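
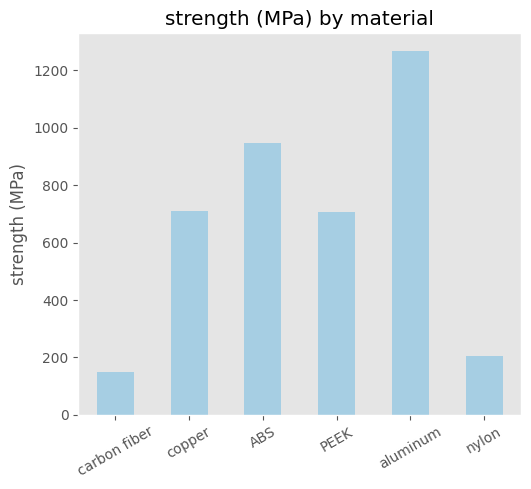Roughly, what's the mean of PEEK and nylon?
≈ 500

(800 + 200) / 2 ≈ 500.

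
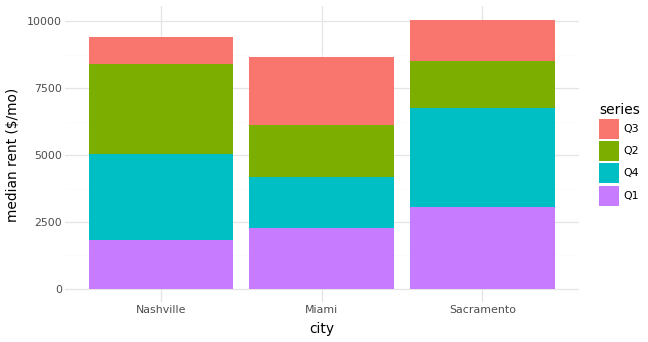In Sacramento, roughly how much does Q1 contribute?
Q1 top ≈ 3000, bottom ≈ 0; segment ≈ 3000.

≈ 3000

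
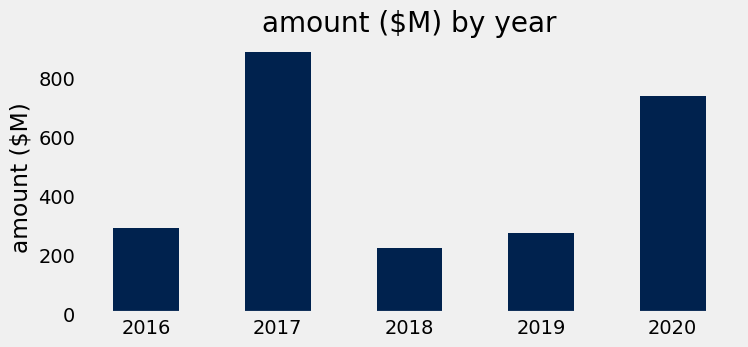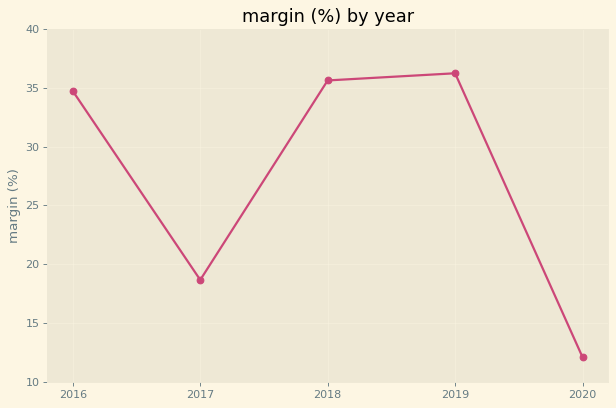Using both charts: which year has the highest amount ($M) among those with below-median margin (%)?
2017

Chart 2 median margin (%) ≈ 35; below-median years: 2017, 2020. Among those, 2017 has the highest amount ($M) (≈ 900).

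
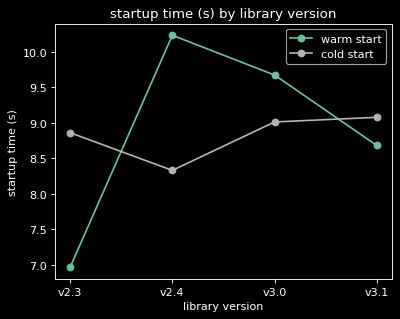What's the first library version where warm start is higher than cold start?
v2.4

v2.3: warm start ≈ 7.0 vs cold start ≈ 9.0 (not yet); v2.4: warm start ≈ 10.0 vs cold start ≈ 8.5 (first crossover).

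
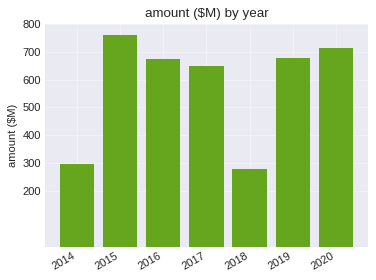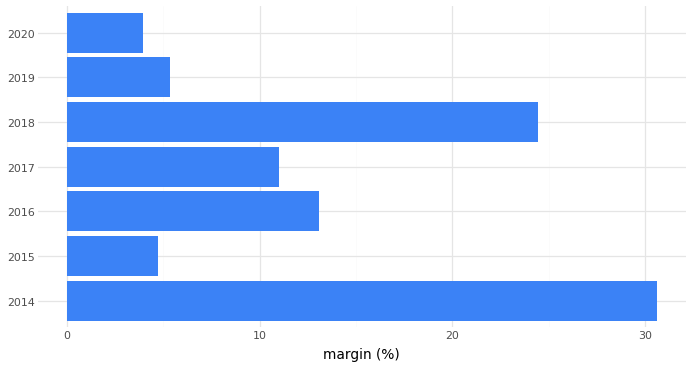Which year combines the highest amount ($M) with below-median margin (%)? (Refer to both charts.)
2015

Chart 2 median margin (%) ≈ 10; below-median years: 2015, 2019, 2020. Among those, 2015 has the highest amount ($M) (≈ 800).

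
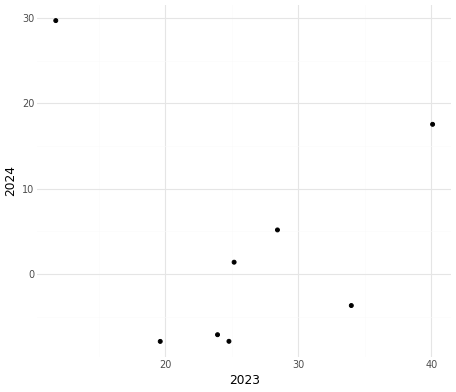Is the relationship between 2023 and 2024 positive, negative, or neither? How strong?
Points are roughly uncorrelated; weak (|r| ≈ 0.1).

no clear correlation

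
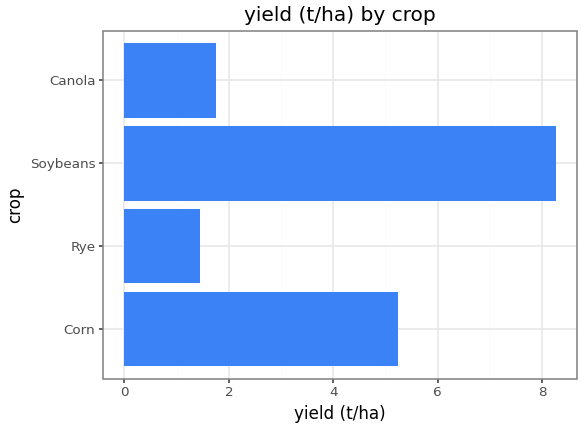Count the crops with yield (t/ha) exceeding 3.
2

Above 3: Corn, Soybeans.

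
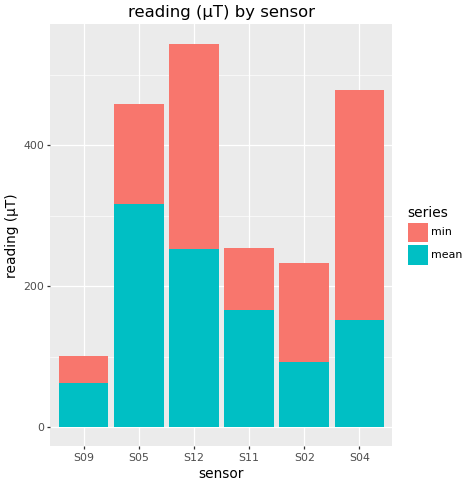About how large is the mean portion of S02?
mean top ≈ 100, bottom ≈ 0; segment ≈ 100.

≈ 100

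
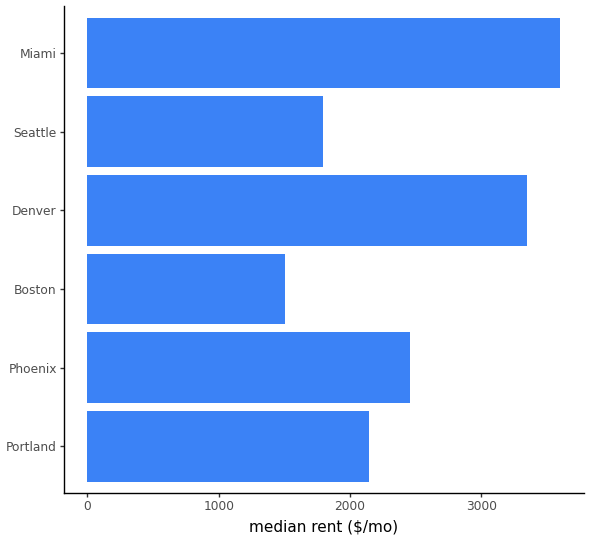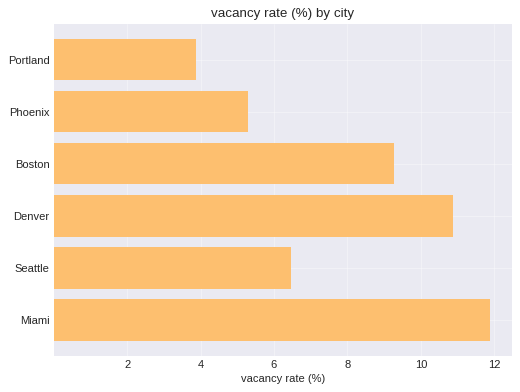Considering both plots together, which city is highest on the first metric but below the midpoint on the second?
Chart 2 median vacancy rate (%) ≈ 8; below-median cities: Portland, Phoenix, Seattle. Among those, Phoenix has the highest median rent ($/mo) (≈ 2500).

Phoenix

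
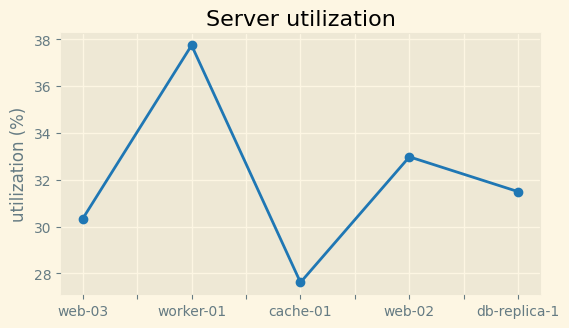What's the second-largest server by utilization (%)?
Top 3: worker-01 ≈ 38, web-02 ≈ 33, db-replica-1 ≈ 31.

web-02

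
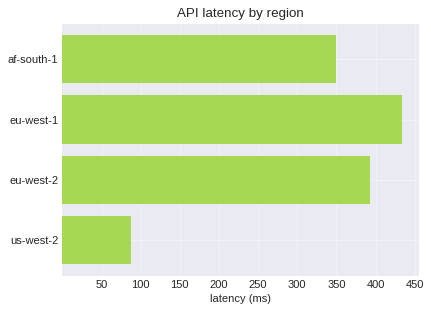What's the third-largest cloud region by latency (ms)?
af-south-1

Top 4: eu-west-1 ≈ 450, eu-west-2 ≈ 400, af-south-1 ≈ 350, us-west-2 ≈ 100.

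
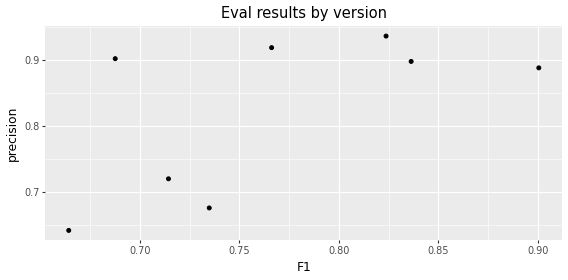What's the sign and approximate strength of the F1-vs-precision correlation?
positive, moderate

Points are positively correlated; moderate (|r| ≈ 0.6).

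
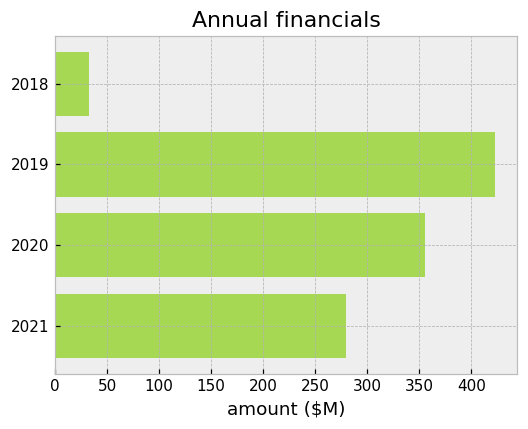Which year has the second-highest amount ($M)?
Top 3: 2019 ≈ 400, 2020 ≈ 350, 2021 ≈ 300.

2020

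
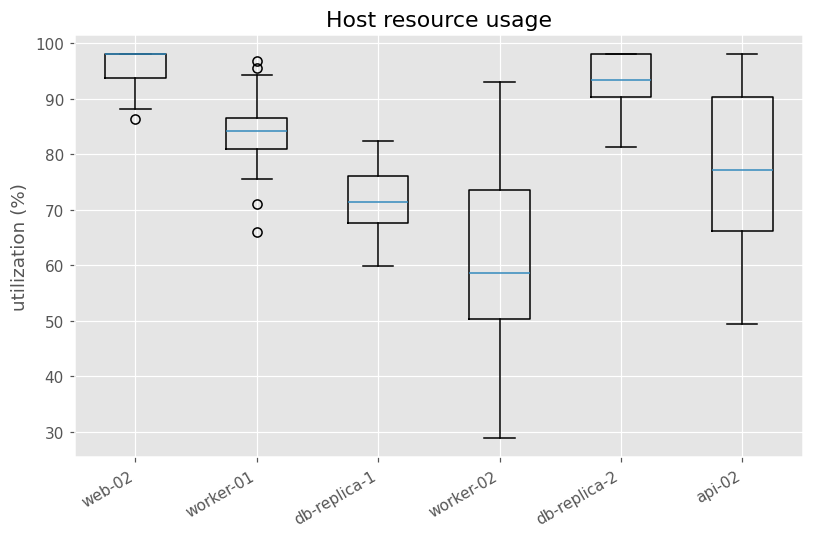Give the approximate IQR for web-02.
Q3 ≈ 100, Q1 ≈ 95; IQR ≈ 5.

≈ 5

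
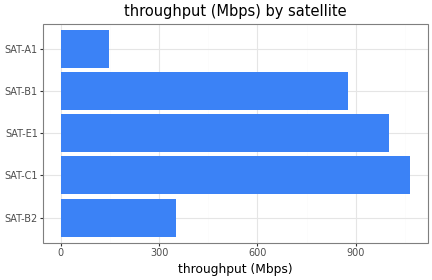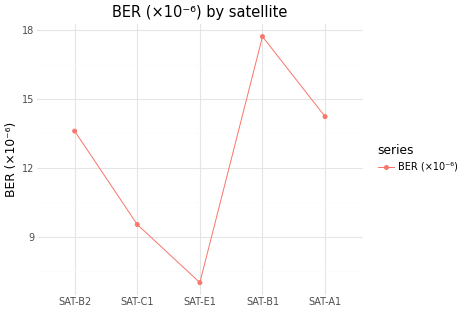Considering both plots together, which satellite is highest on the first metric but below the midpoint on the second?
SAT-C1

Chart 2 median BER (×10⁻⁶) ≈ 14; below-median satellites: SAT-C1, SAT-E1. Among those, SAT-C1 has the highest throughput (Mbps) (≈ 1100).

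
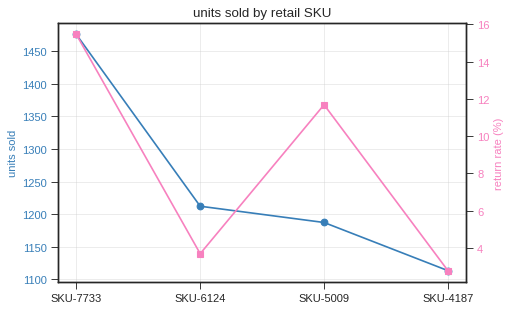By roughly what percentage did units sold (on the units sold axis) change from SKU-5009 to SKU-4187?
≈ -8.3%

SKU-5009 ≈ 1200, SKU-4187 ≈ 1100; (1100 − 1200) / 1200 ≈ -8.3%.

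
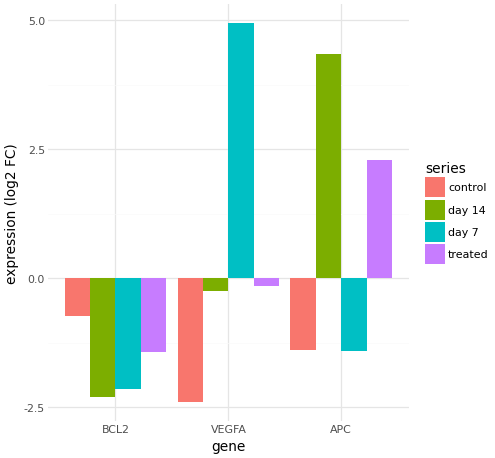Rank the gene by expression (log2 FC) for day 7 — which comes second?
Top 3 for day 7: VEGFA ≈ 5, APC ≈ -1, BCL2 ≈ -2.

APC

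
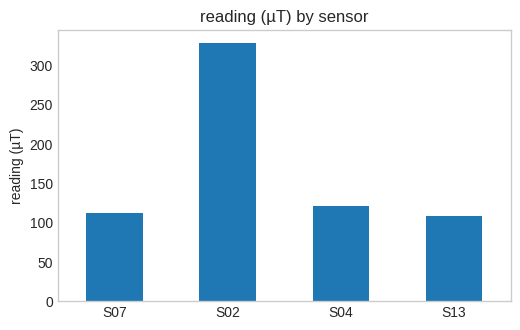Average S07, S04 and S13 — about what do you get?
(100 + 100 + 100) / 3 ≈ 100.

≈ 100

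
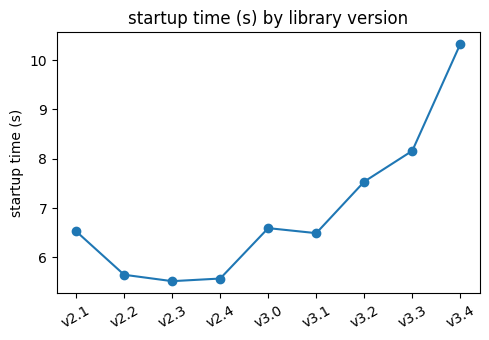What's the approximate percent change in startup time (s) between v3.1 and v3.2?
≈ +15.4%

v3.1 ≈ 6.5, v3.2 ≈ 7.5; (7.5 − 6.5) / 6.5 ≈ +15.4%.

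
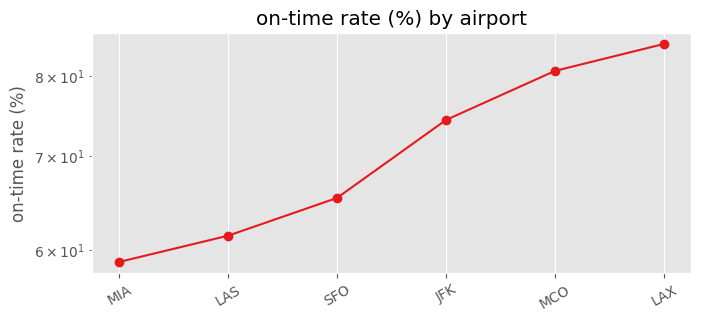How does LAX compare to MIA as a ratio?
≈ 1.42×

LAX ≈ 85, MIA ≈ 60; 85/60 ≈ 1.42.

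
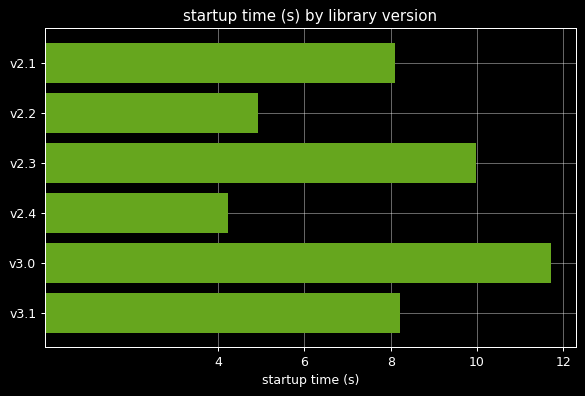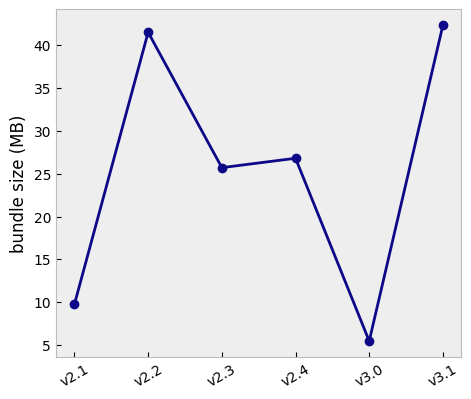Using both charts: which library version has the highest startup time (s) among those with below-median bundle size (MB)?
Chart 2 median bundle size (MB) ≈ 25; below-median library versions: v2.1, v2.3, v3.0. Among those, v3.0 has the highest startup time (s) (≈ 12).

v3.0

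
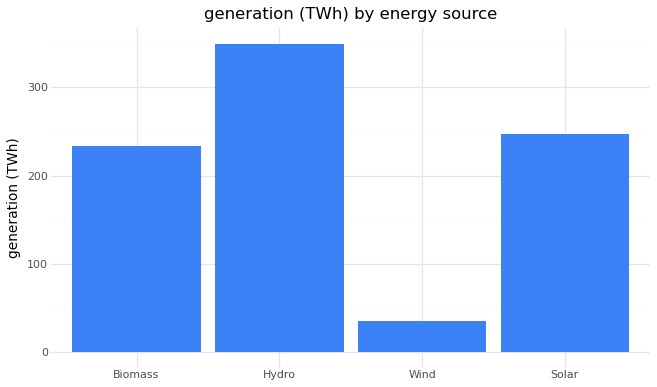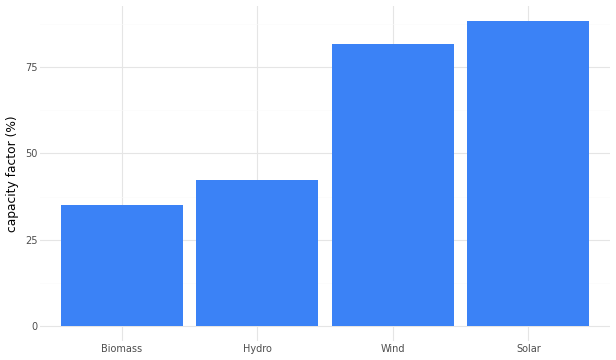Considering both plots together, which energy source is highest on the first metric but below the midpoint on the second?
Chart 2 median capacity factor (%) ≈ 60; below-median energy sources: Biomass, Hydro. Among those, Hydro has the highest generation (TWh) (≈ 350).

Hydro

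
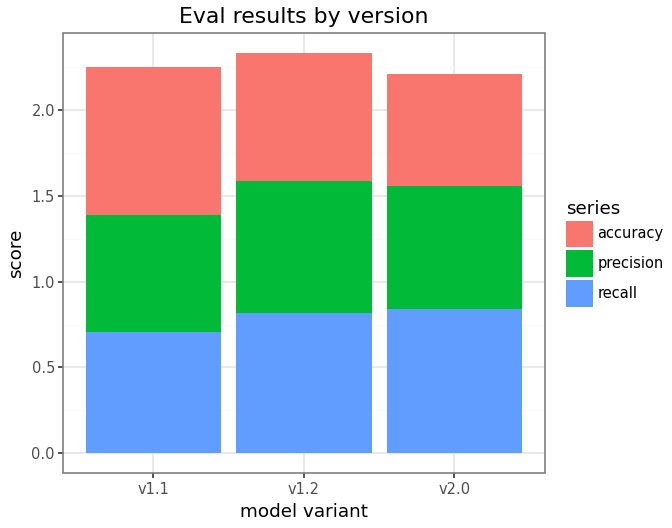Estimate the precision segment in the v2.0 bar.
≈ 0.8

precision top ≈ 1.6, bottom ≈ 0.8; segment ≈ 0.8.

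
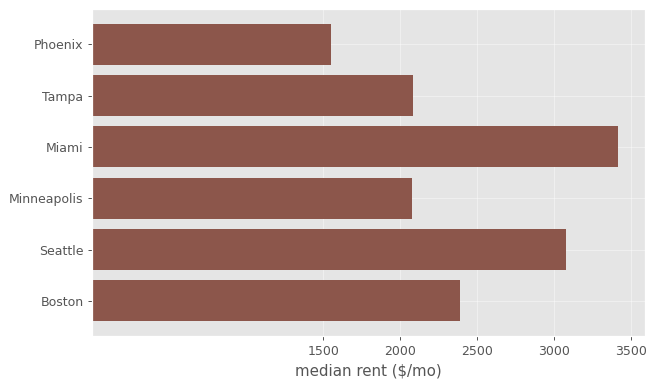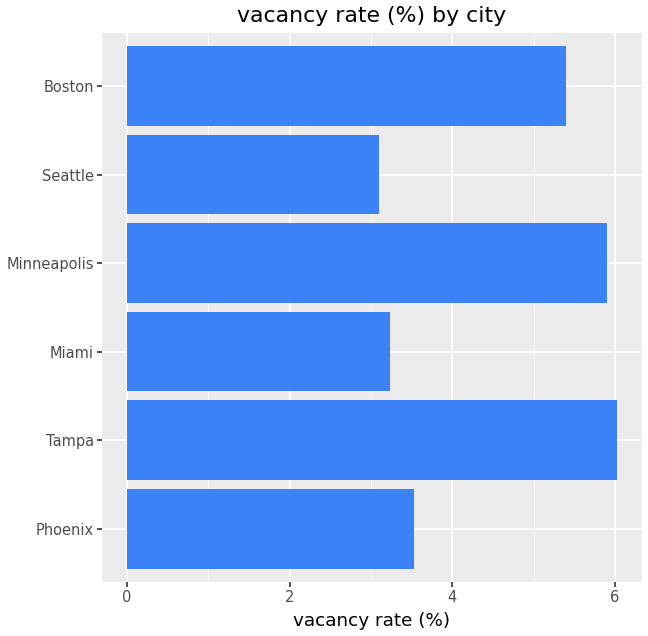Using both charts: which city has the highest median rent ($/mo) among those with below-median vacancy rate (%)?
Chart 2 median vacancy rate (%) ≈ 4; below-median cities: Phoenix, Miami, Seattle. Among those, Miami has the highest median rent ($/mo) (≈ 3500).

Miami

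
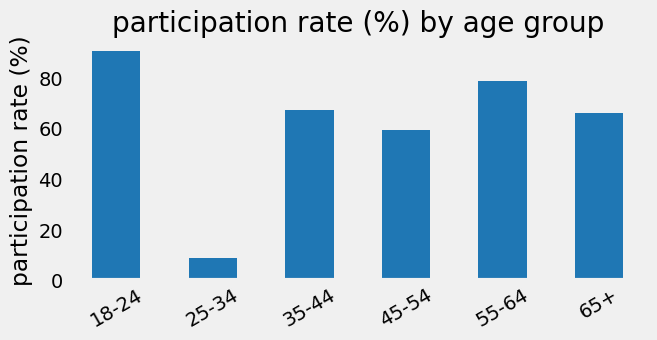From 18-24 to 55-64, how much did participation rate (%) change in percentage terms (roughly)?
≈ -11.1%

18-24 ≈ 90, 55-64 ≈ 80; (80 − 90) / 90 ≈ -11.1%.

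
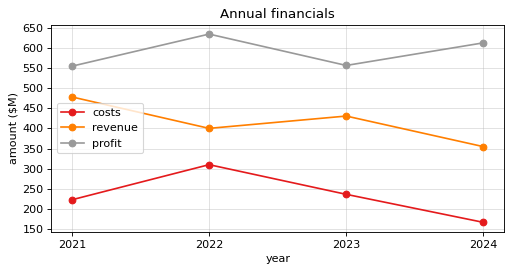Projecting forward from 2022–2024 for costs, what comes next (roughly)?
Last three: 300, 250, 150 → slope ≈ -75/step → next ≈ 75.

≈ 75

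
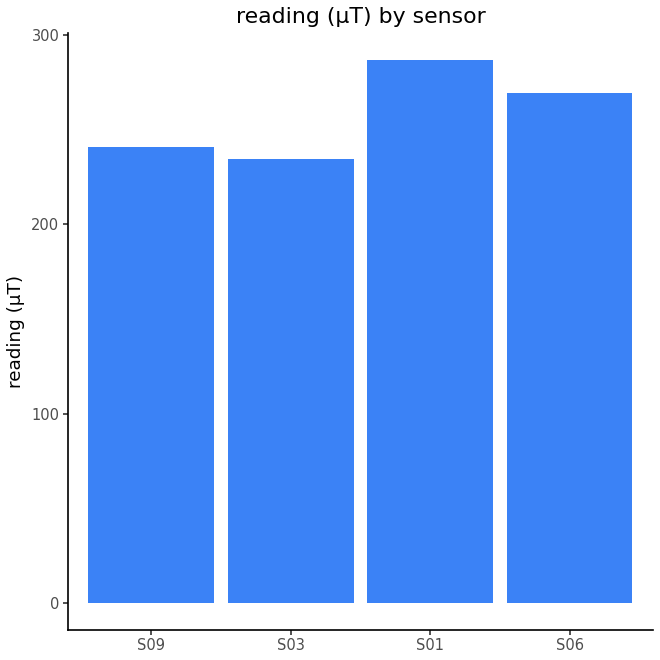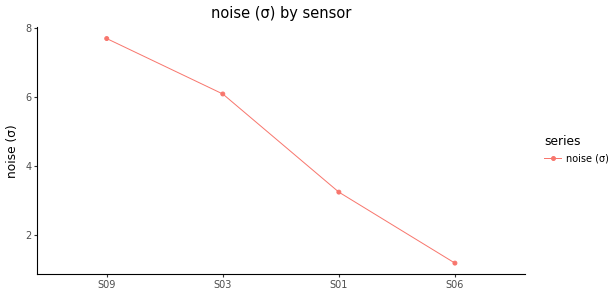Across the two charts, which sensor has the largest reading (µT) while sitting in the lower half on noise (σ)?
Chart 2 median noise (σ) ≈ 5; below-median sensors: S01, S06. Among those, S01 has the highest reading (µT) (≈ 300).

S01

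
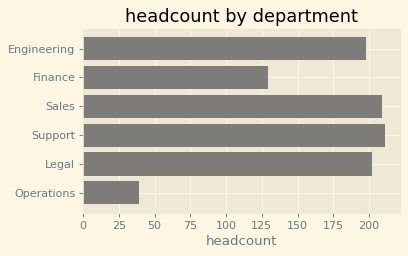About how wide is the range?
≈ 180

Max Support ≈ 220, min Operations ≈ 40; range ≈ 180.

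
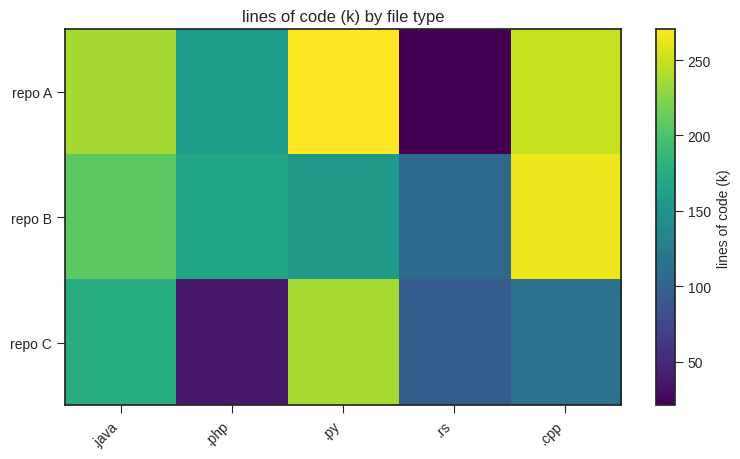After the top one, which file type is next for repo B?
Top 3 for repo B: .cpp ≈ 275, .java ≈ 200, .php ≈ 175.

.java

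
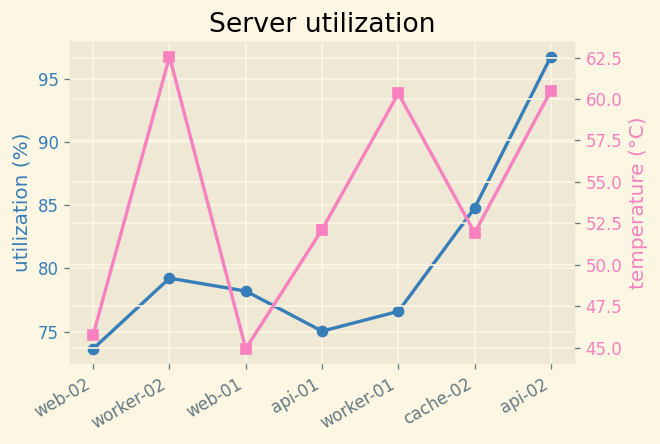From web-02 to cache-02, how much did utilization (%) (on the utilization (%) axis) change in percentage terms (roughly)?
≈ +13.5%

web-02 ≈ 74, cache-02 ≈ 84; (84 − 74) / 74 ≈ +13.5%.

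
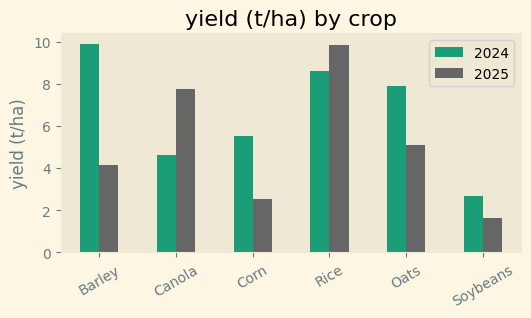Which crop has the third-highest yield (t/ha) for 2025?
Top 4 for 2025: Rice ≈ 10, Canola ≈ 8, Oats ≈ 5, Barley ≈ 4.

Oats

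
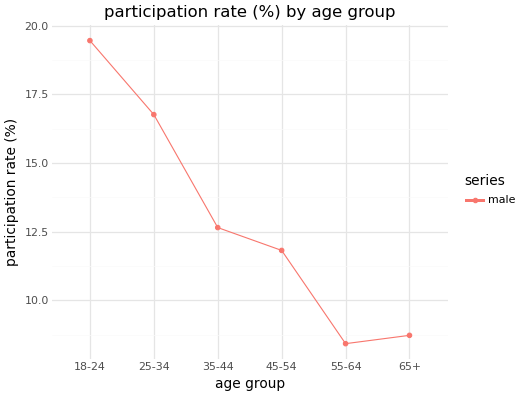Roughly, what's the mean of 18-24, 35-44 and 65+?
≈ 14

(19 + 13 + 9) / 3 ≈ 14.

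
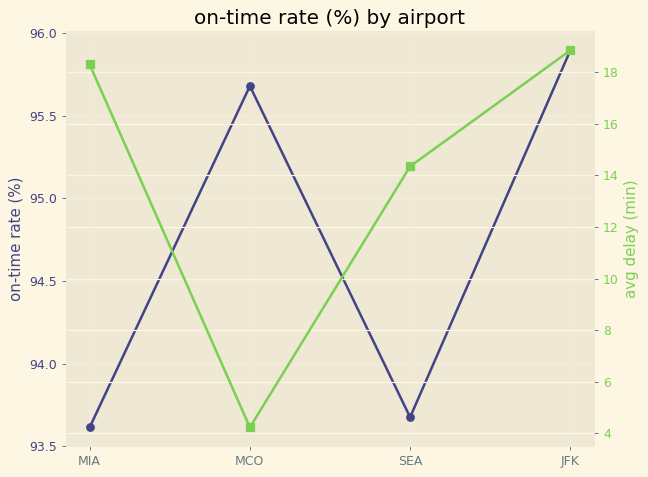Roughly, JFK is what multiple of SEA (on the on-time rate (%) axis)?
JFK ≈ 95.8, SEA ≈ 93.6; 95.8/93.6 ≈ 1.02.

≈ 1.02×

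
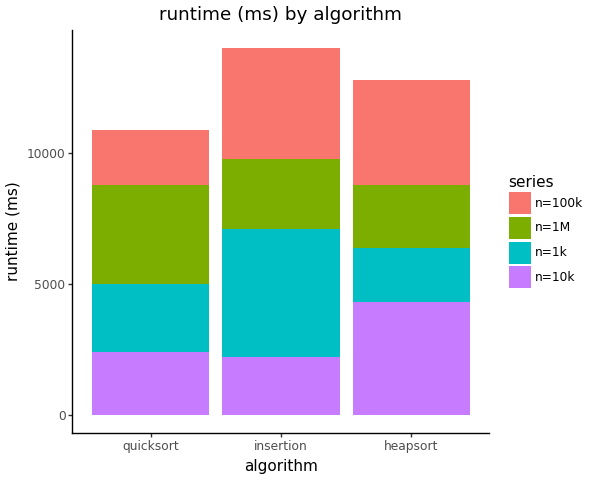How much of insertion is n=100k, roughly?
n=100k top ≈ 14000, bottom ≈ 10000; segment ≈ 4000.

≈ 4000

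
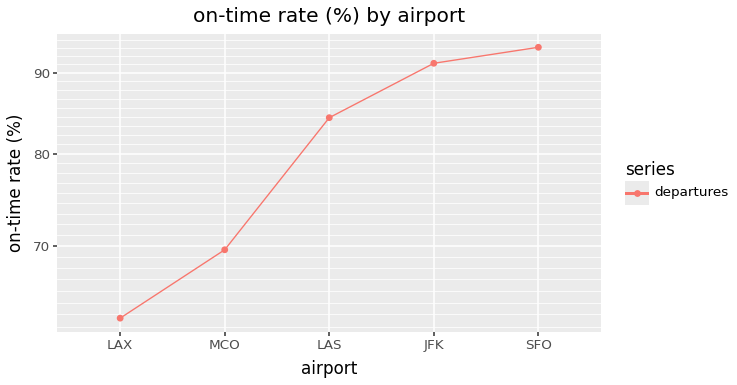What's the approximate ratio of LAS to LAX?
LAS ≈ 85, LAX ≈ 65; 85/65 ≈ 1.31.

≈ 1.31×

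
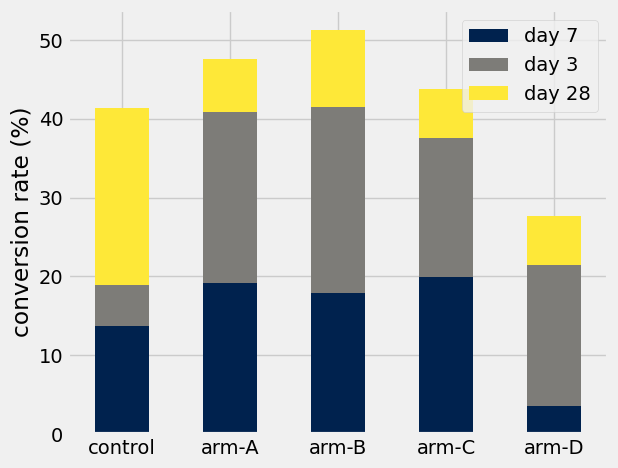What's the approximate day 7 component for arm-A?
day 7 top ≈ 20, bottom ≈ 0; segment ≈ 20.

≈ 20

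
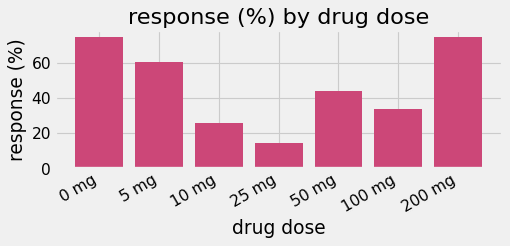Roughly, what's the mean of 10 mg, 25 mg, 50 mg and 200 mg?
≈ 38

(30 + 10 + 40 + 70) / 4 ≈ 38.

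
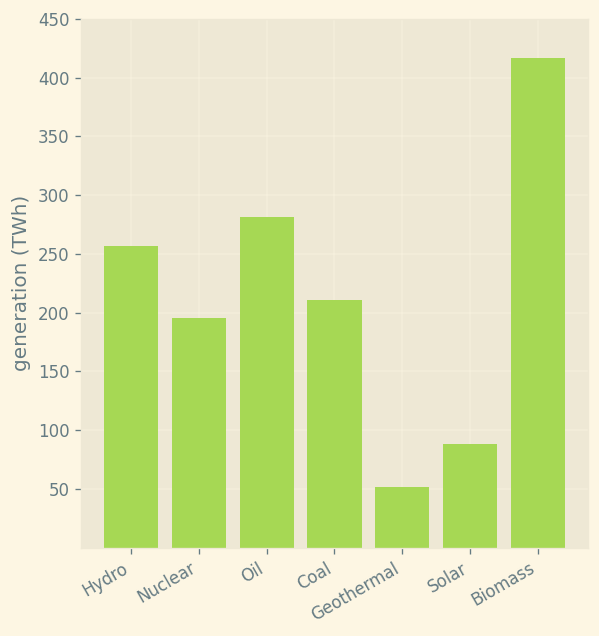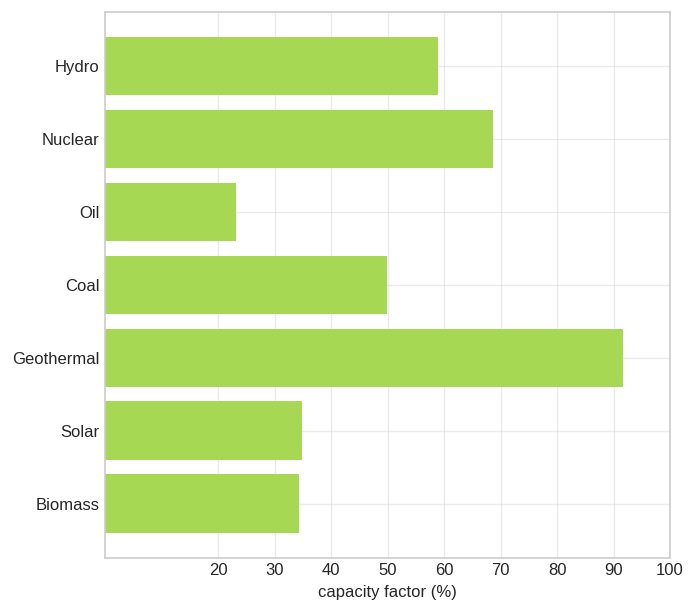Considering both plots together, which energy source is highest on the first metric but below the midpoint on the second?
Chart 2 median capacity factor (%) ≈ 50; below-median energy sources: Oil, Solar, Biomass. Among those, Biomass has the highest generation (TWh) (≈ 400).

Biomass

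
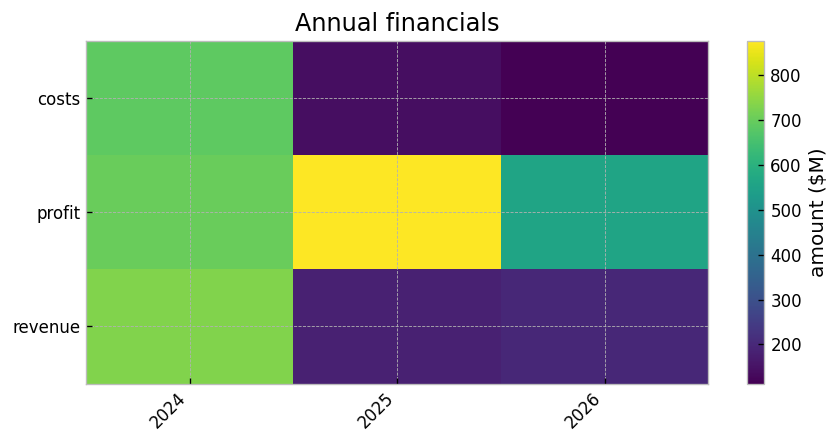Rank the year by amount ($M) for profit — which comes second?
2024

Top 3 for profit: 2025 ≈ 900, 2024 ≈ 700, 2026 ≈ 600.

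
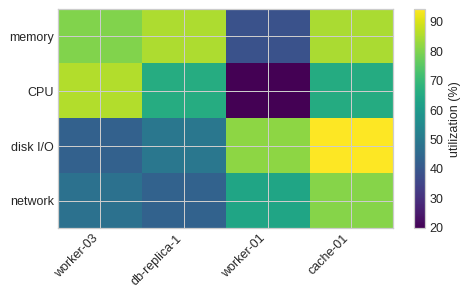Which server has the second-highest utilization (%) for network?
Top 3 for network: cache-01 ≈ 80, worker-01 ≈ 60, worker-03 ≈ 50.

worker-01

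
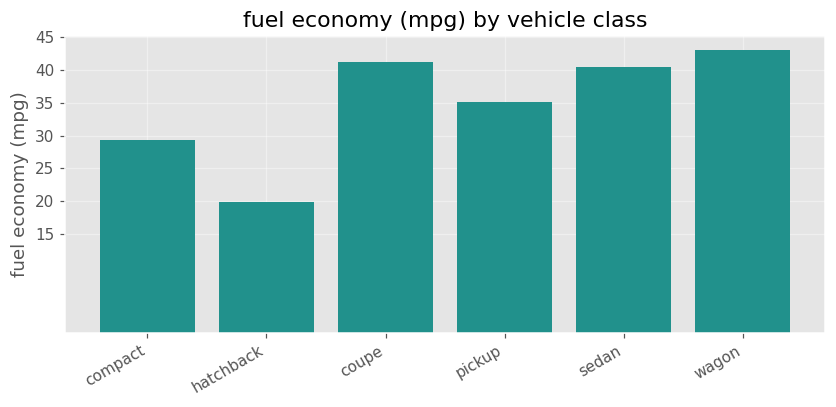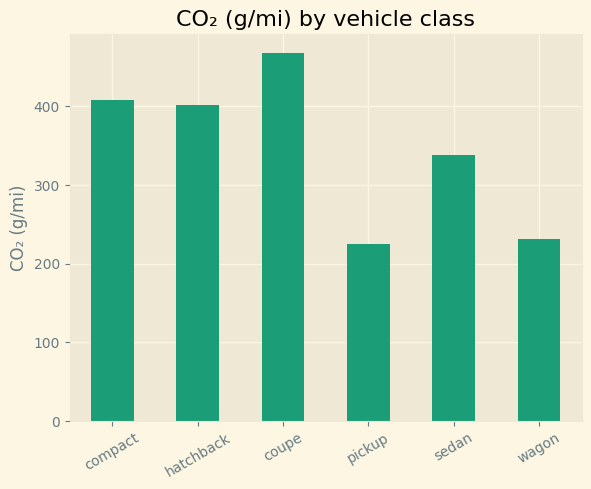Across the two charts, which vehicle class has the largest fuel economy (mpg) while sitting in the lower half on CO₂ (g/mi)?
Chart 2 median CO₂ (g/mi) ≈ 350; below-median vehicle classes: pickup, sedan, wagon. Among those, wagon has the highest fuel economy (mpg) (≈ 45).

wagon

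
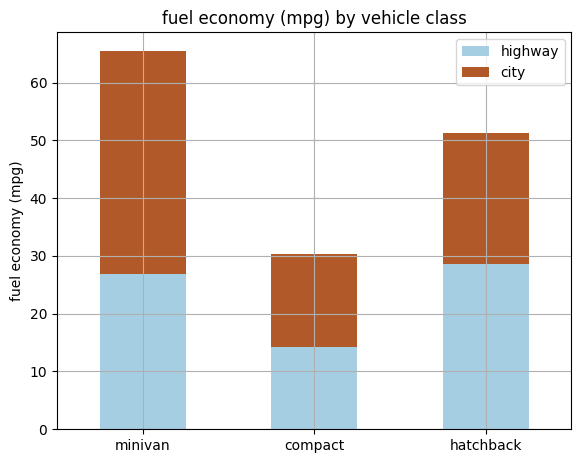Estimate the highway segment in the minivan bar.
highway top ≈ 30, bottom ≈ 0; segment ≈ 30.

≈ 30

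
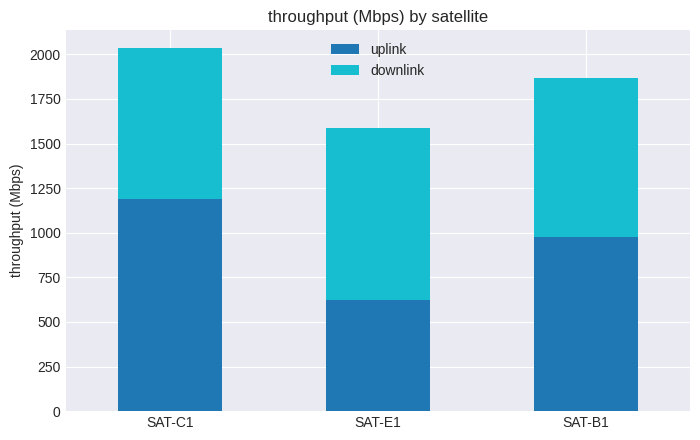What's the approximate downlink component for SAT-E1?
downlink top ≈ 1600, bottom ≈ 600; segment ≈ 1000.

≈ 1000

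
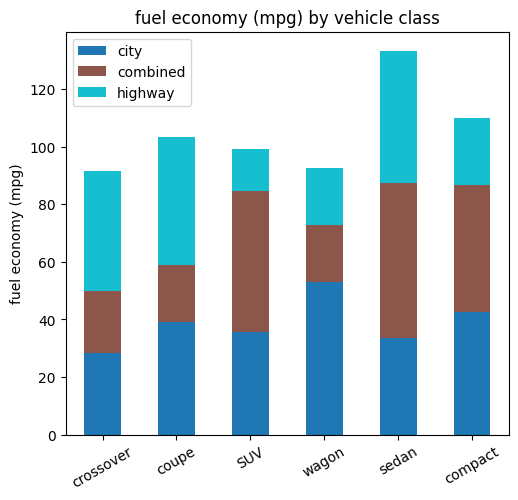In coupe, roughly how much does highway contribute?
highway top ≈ 100, bottom ≈ 60; segment ≈ 40.

≈ 40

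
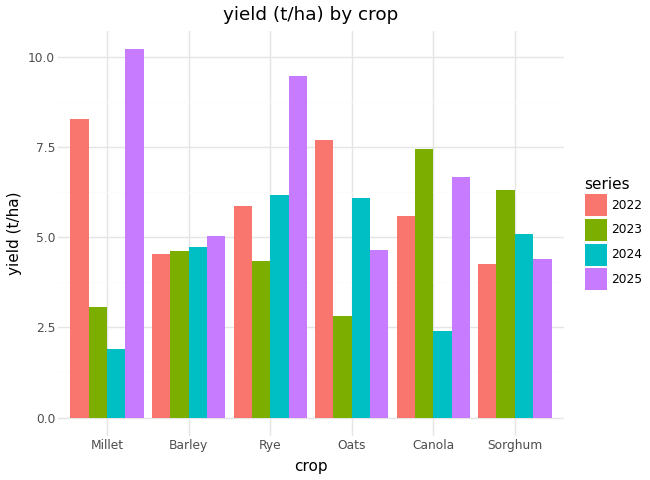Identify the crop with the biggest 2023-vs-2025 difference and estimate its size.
Millet: 2023 ≈ 3, 2025 ≈ 10 → gap ≈ 7. Next-largest (Rye) is only ≈ 5.

Millet, ≈ 7 t/ha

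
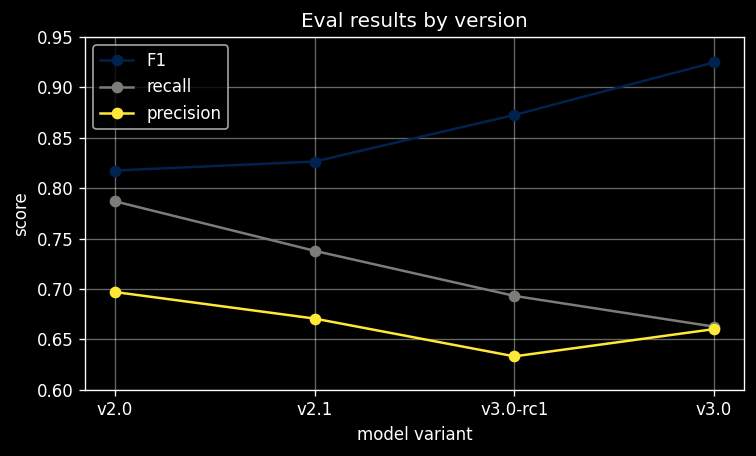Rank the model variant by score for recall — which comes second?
Top 3 for recall: v2.0 ≈ 0.80, v2.1 ≈ 0.75, v3.0-rc1 ≈ 0.70.

v2.1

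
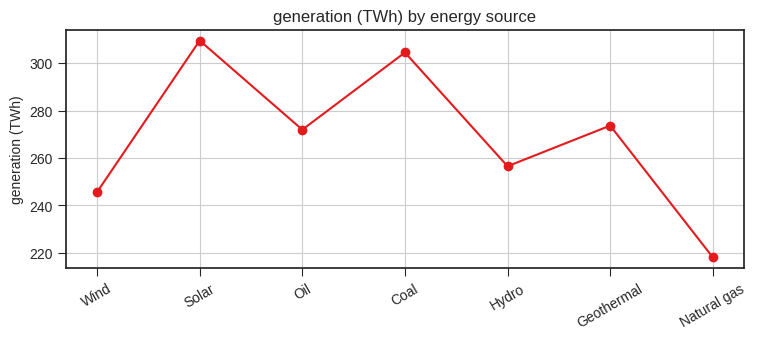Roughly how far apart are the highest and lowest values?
≈ 90

Max Solar ≈ 310, min Natural gas ≈ 220; range ≈ 90.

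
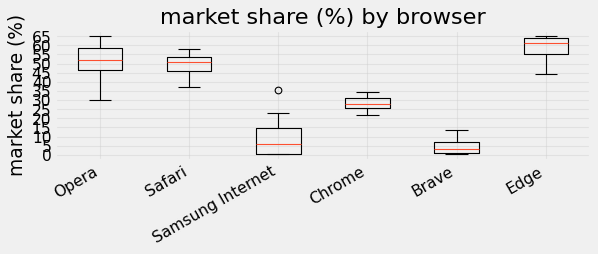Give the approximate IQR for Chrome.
≈ 5

Q3 ≈ 30, Q1 ≈ 25; IQR ≈ 5.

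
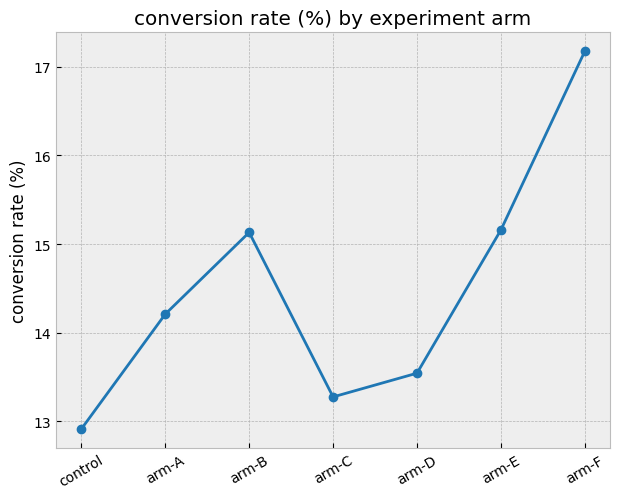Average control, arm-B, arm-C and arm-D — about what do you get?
(13.0 + 15.0 + 13.5 + 13.5) / 4 ≈ 13.75.

≈ 13.75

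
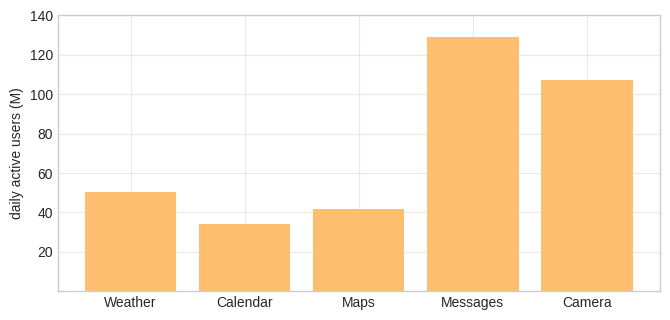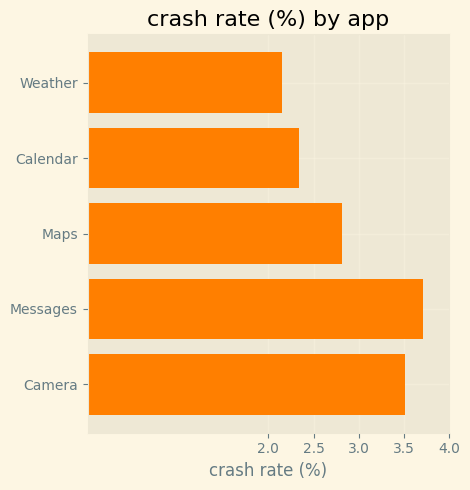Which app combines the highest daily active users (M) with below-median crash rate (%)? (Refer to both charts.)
Chart 2 median crash rate (%) ≈ 3; below-median apps: Weather, Calendar. Among those, Weather has the highest daily active users (M) (≈ 60).

Weather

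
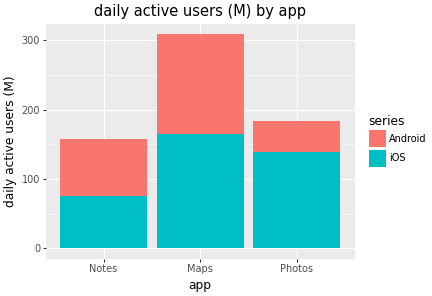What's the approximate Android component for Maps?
Android top ≈ 300, bottom ≈ 150; segment ≈ 150.

≈ 150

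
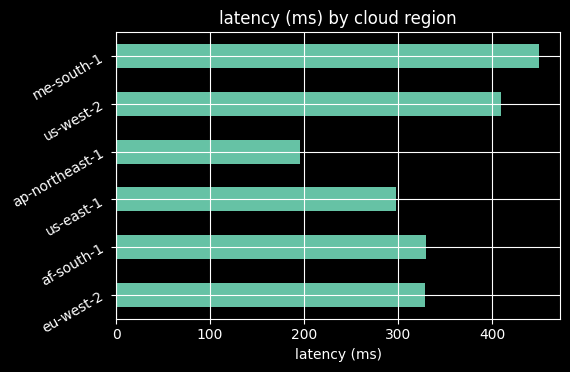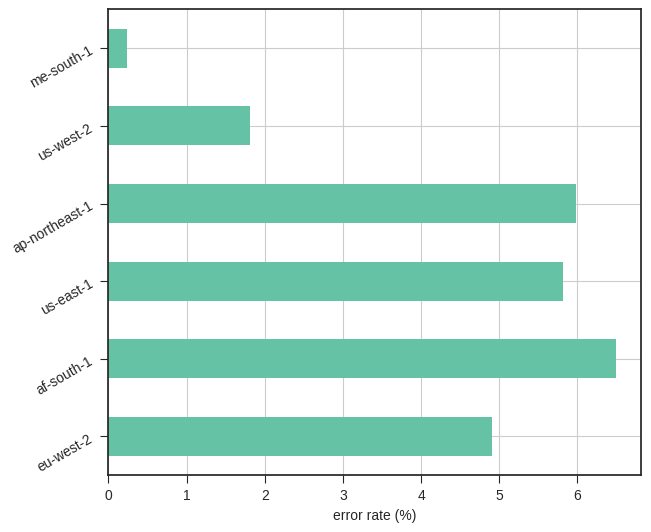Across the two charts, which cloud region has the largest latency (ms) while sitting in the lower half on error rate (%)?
me-south-1

Chart 2 median error rate (%) ≈ 5; below-median cloud regions: eu-west-2, us-west-2, me-south-1. Among those, me-south-1 has the highest latency (ms) (≈ 450).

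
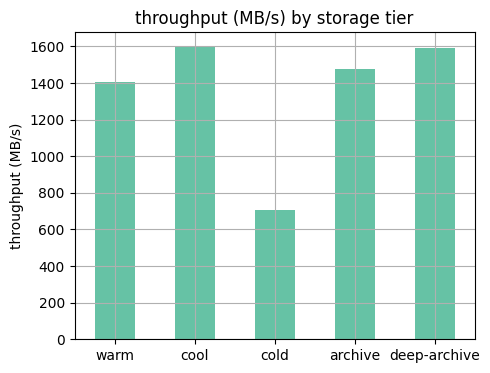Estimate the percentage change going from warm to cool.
warm ≈ 1400, cool ≈ 1600; (1600 − 1400) / 1400 ≈ +14.3%.

≈ +14.3%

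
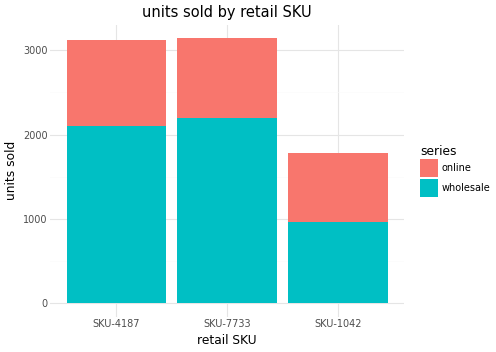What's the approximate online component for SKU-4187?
≈ 1000

online top ≈ 3000, bottom ≈ 2000; segment ≈ 1000.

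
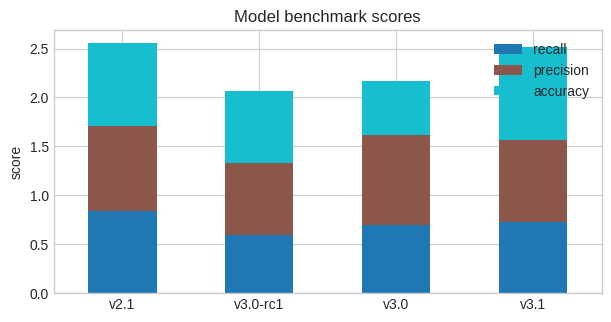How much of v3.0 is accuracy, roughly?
≈ 0.5

accuracy top ≈ 2.0, bottom ≈ 1.5; segment ≈ 0.5.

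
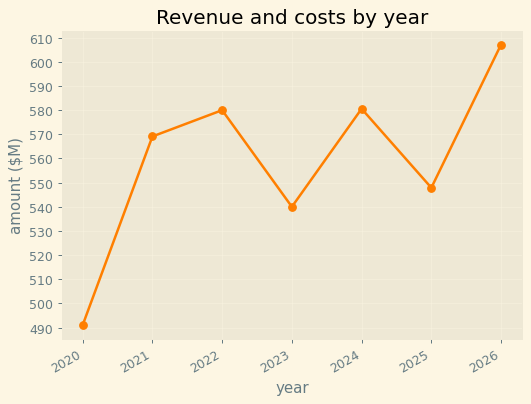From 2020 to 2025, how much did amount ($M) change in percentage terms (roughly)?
≈ +12.2%

2020 ≈ 490, 2025 ≈ 550; (550 − 490) / 490 ≈ +12.2%.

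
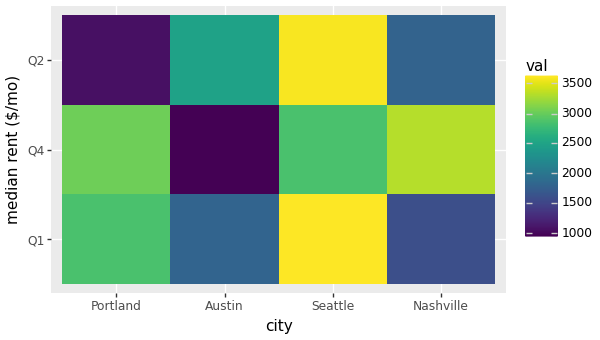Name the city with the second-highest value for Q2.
Top 3 for Q2: Seattle ≈ 3500, Austin ≈ 2500, Nashville ≈ 2000.

Austin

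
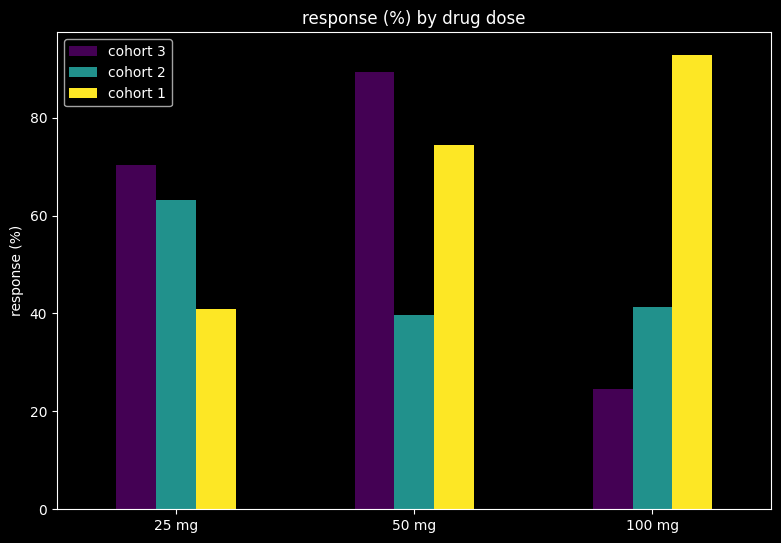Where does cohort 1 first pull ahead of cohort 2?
25 mg: cohort 1 ≈ 40 vs cohort 2 ≈ 60 (not yet); 50 mg: cohort 1 ≈ 70 vs cohort 2 ≈ 40 (first crossover).

50 mg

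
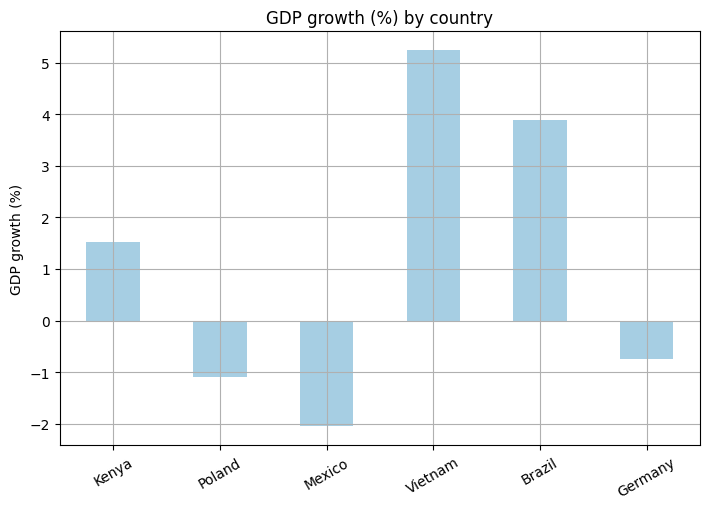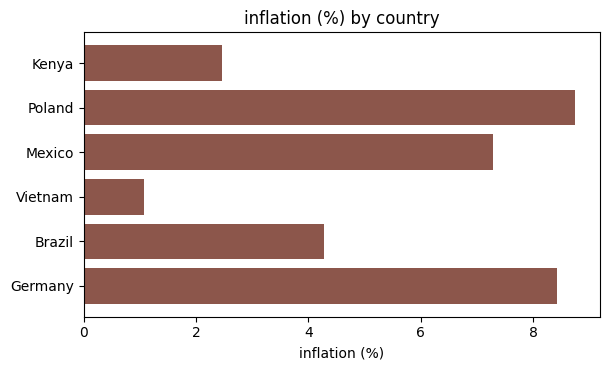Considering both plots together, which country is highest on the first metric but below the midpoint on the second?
Chart 2 median inflation (%) ≈ 6; below-median countries: Kenya, Vietnam, Brazil. Among those, Vietnam has the highest GDP growth (%) (≈ 5).

Vietnam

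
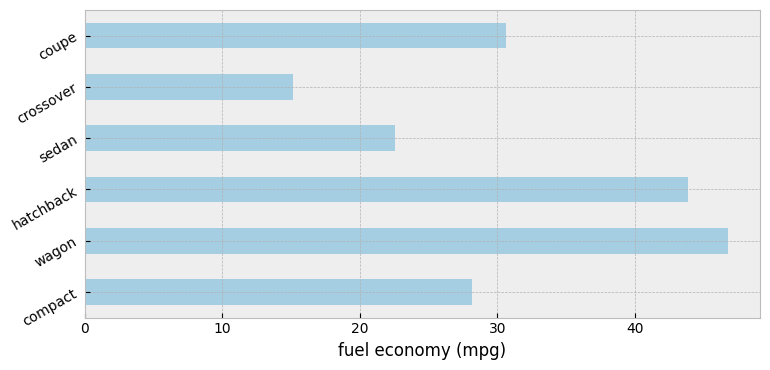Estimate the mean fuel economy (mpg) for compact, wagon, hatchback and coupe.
≈ 38

(30 + 45 + 45 + 30) / 4 ≈ 38.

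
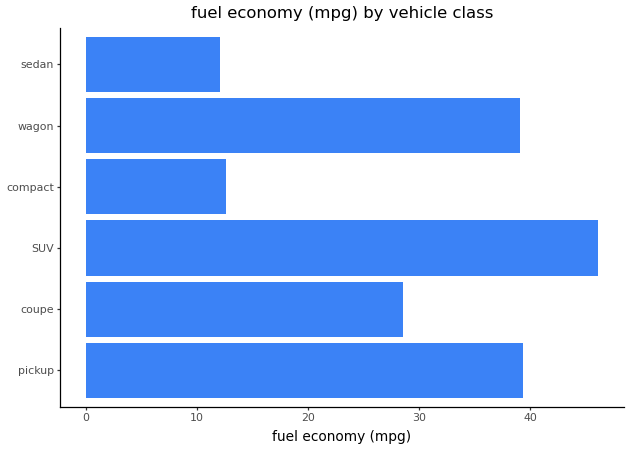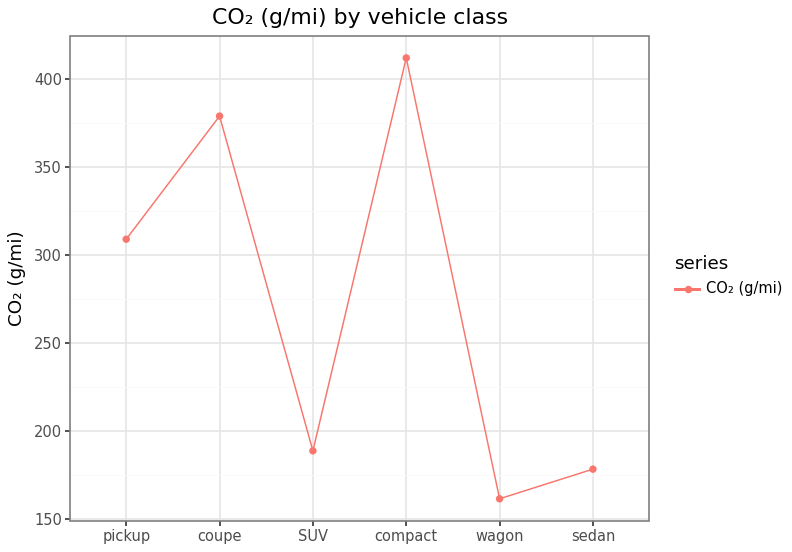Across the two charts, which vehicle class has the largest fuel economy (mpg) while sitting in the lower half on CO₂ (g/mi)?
SUV

Chart 2 median CO₂ (g/mi) ≈ 250; below-median vehicle classes: SUV, wagon, sedan. Among those, SUV has the highest fuel economy (mpg) (≈ 45).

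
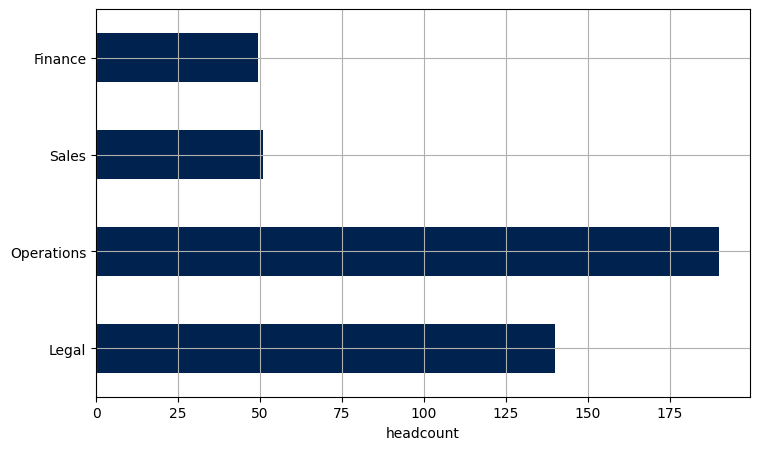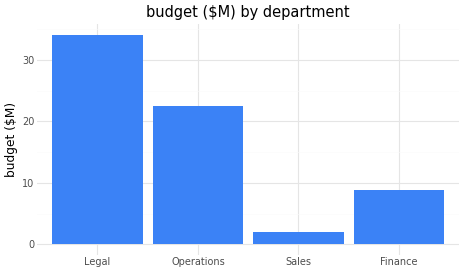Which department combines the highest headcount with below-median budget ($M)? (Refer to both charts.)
Sales

Chart 2 median budget ($M) ≈ 15; below-median departments: Sales, Finance. Among those, Sales has the highest headcount (≈ 60).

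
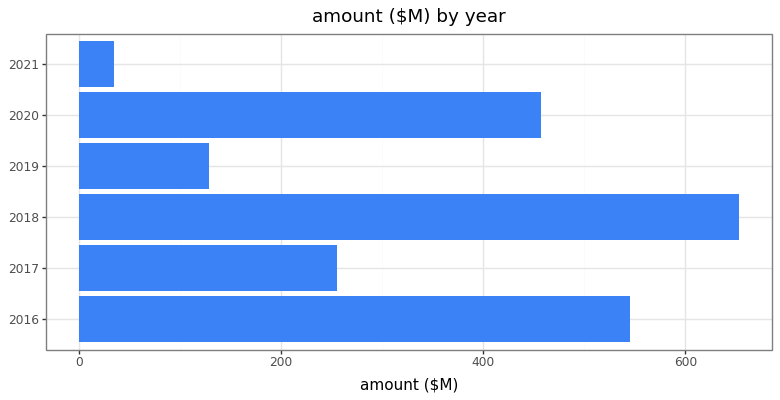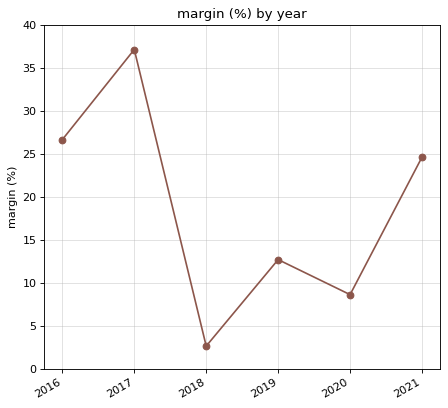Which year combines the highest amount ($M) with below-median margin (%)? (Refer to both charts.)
2018

Chart 2 median margin (%) ≈ 20; below-median years: 2018, 2019, 2020. Among those, 2018 has the highest amount ($M) (≈ 700).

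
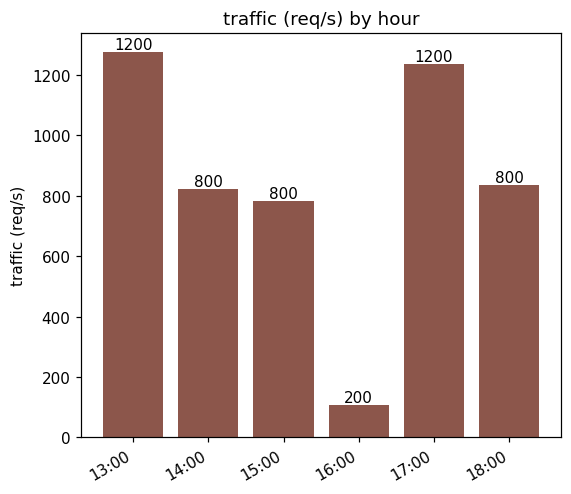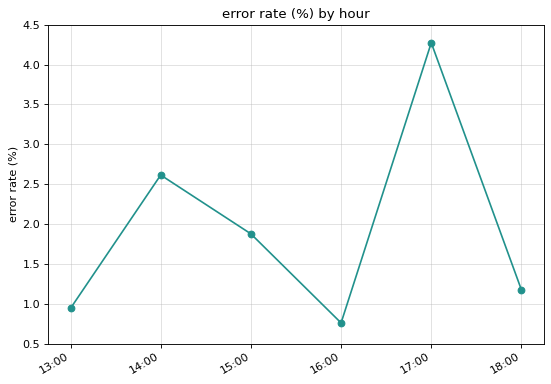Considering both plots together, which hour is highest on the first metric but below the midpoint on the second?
13:00

Chart 2 median error rate (%) ≈ 1.5; below-median hours: 13:00, 16:00, 18:00. Among those, 13:00 has the highest traffic (req/s) (≈ 1200).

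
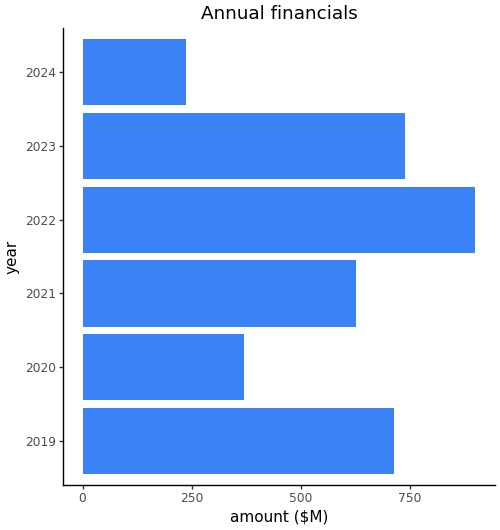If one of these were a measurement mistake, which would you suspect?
2024

2024 ≈ 200; the rest sit between ≈ 400 and ≈ 900.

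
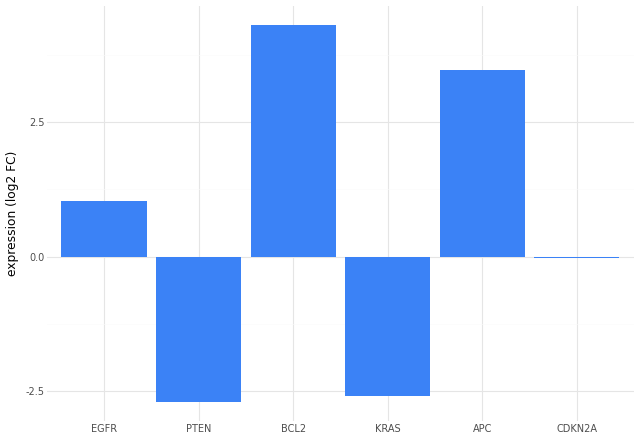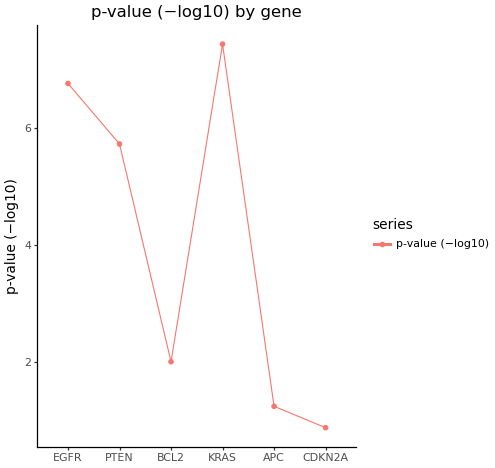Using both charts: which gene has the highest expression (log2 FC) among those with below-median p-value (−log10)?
BCL2

Chart 2 median p-value (−log10) ≈ 4; below-median genes: BCL2, APC, CDKN2A. Among those, BCL2 has the highest expression (log2 FC) (≈ 4.5).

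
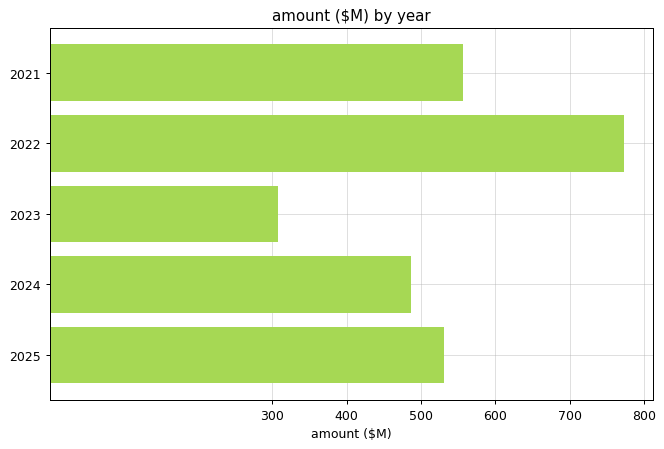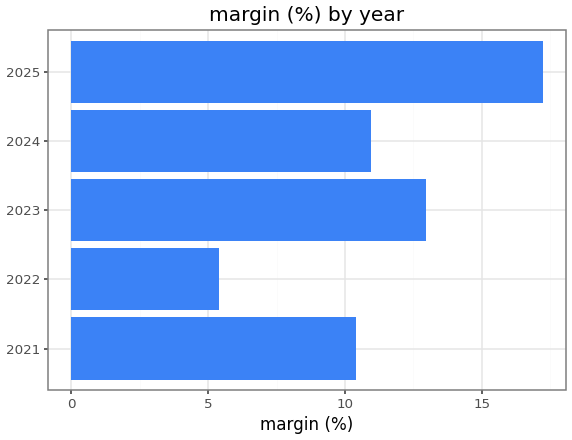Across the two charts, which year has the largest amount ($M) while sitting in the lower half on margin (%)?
2022

Chart 2 median margin (%) ≈ 10; below-median years: 2021, 2022. Among those, 2022 has the highest amount ($M) (≈ 800).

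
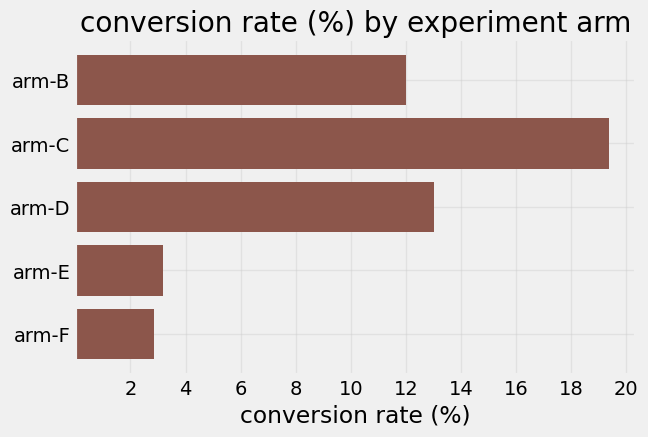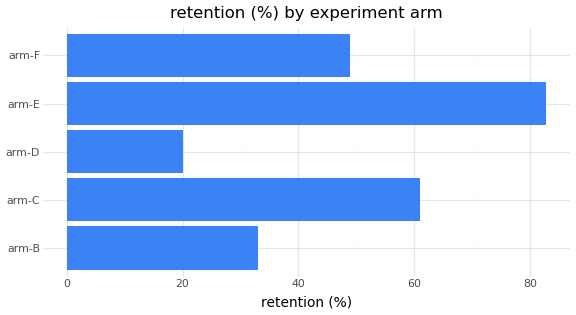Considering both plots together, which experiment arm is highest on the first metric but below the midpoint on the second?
Chart 2 median retention (%) ≈ 50; below-median experiment arms: arm-B, arm-D. Among those, arm-D has the highest conversion rate (%) (≈ 14).

arm-D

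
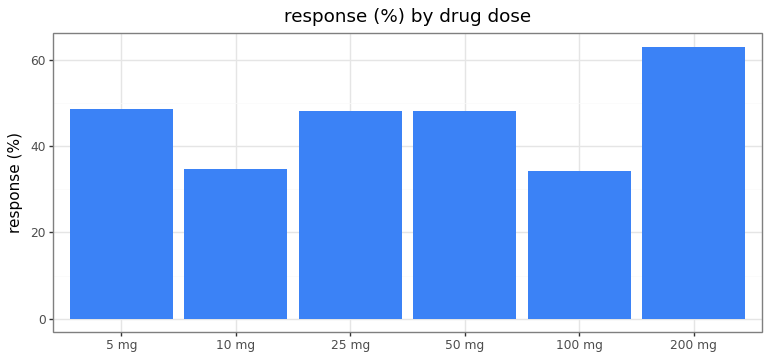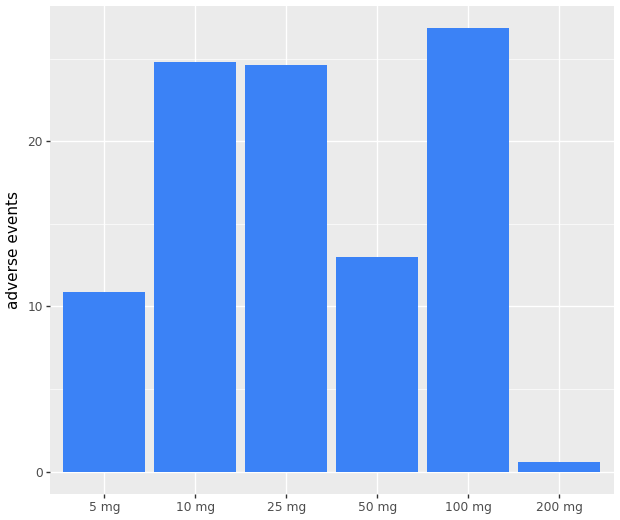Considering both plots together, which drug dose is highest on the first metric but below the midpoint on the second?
Chart 2 median adverse events ≈ 20; below-median drug doses: 5 mg, 50 mg, 200 mg. Among those, 200 mg has the highest response (%) (≈ 60).

200 mg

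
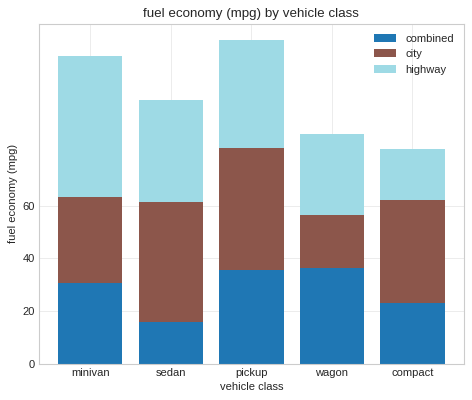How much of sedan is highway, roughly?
≈ 40

highway top ≈ 100, bottom ≈ 60; segment ≈ 40.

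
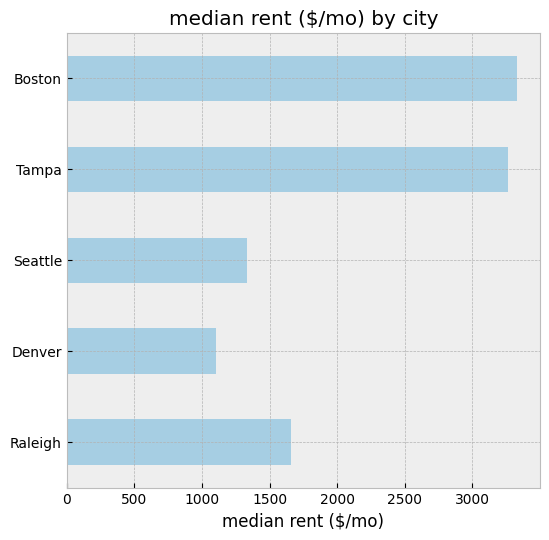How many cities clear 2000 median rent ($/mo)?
2

Above 2000: Tampa, Boston.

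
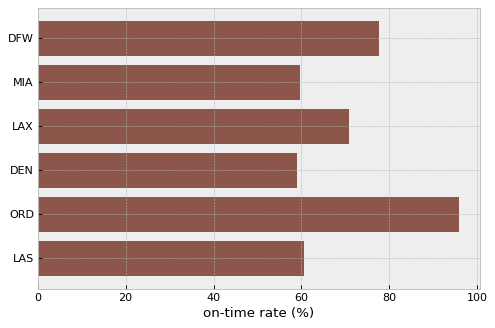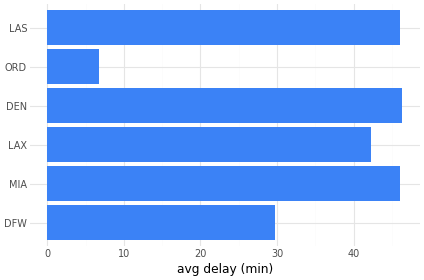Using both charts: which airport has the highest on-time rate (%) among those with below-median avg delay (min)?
ORD

Chart 2 median avg delay (min) ≈ 45; below-median airports: DFW, LAX, ORD. Among those, ORD has the highest on-time rate (%) (≈ 100).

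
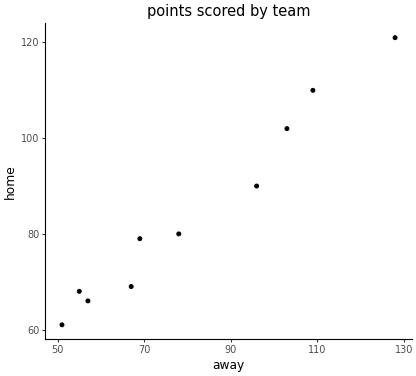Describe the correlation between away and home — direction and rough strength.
positive, strong

Points are positively correlated; strong (|r| ≈ 1.0).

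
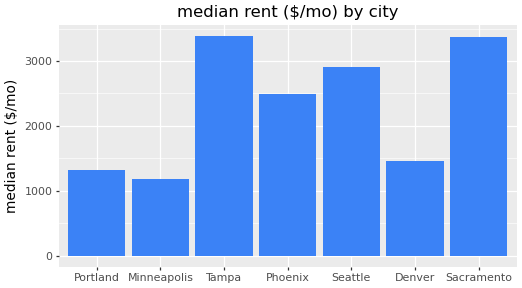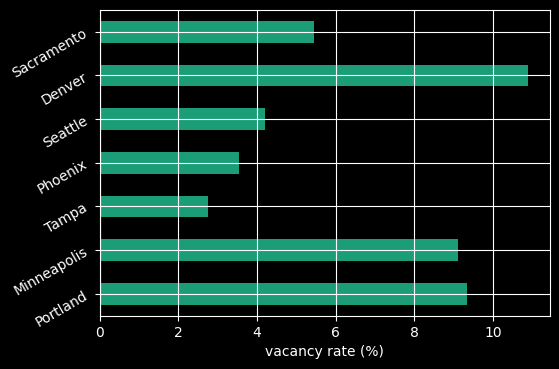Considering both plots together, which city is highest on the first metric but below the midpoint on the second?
Chart 2 median vacancy rate (%) ≈ 5; below-median cities: Tampa, Phoenix, Seattle. Among those, Tampa has the highest median rent ($/mo) (≈ 3500).

Tampa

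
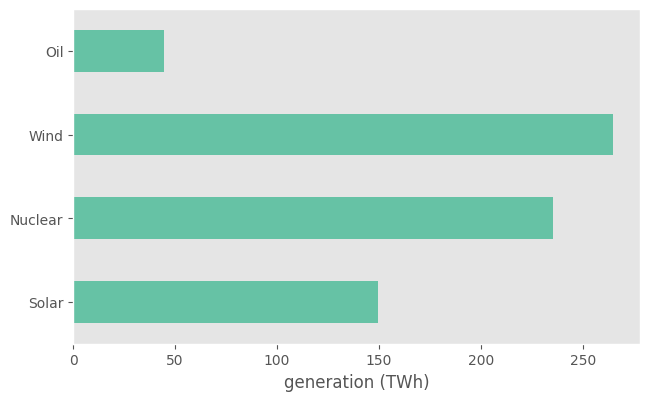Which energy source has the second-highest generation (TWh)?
Top 3: Wind ≈ 275, Nuclear ≈ 225, Solar ≈ 150.

Nuclear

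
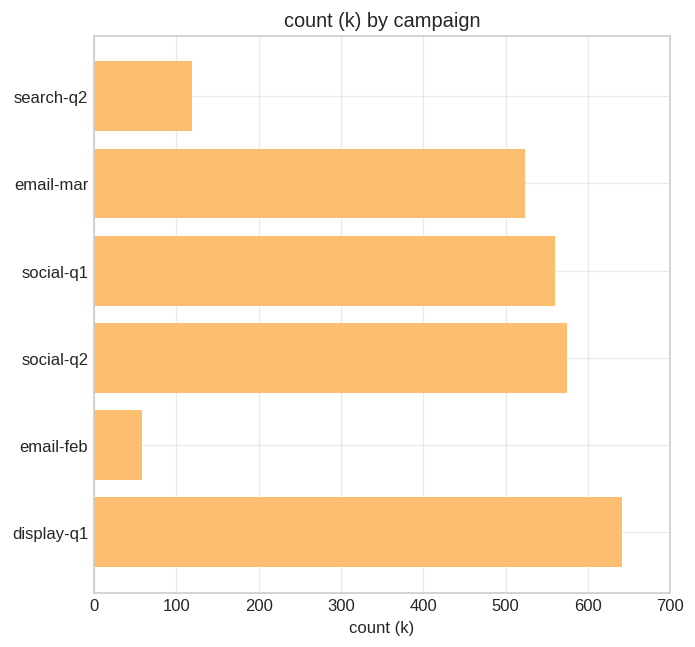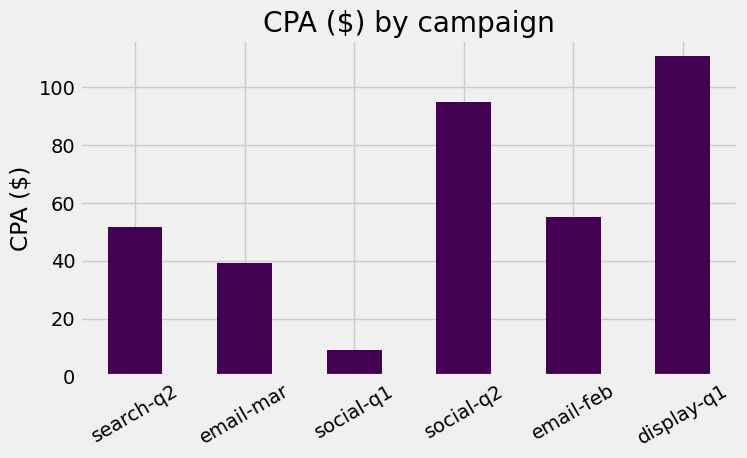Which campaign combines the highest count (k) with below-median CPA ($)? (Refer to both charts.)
Chart 2 median CPA ($) ≈ 60; below-median campaigns: search-q2, email-mar, social-q1. Among those, social-q1 has the highest count (k) (≈ 600).

social-q1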